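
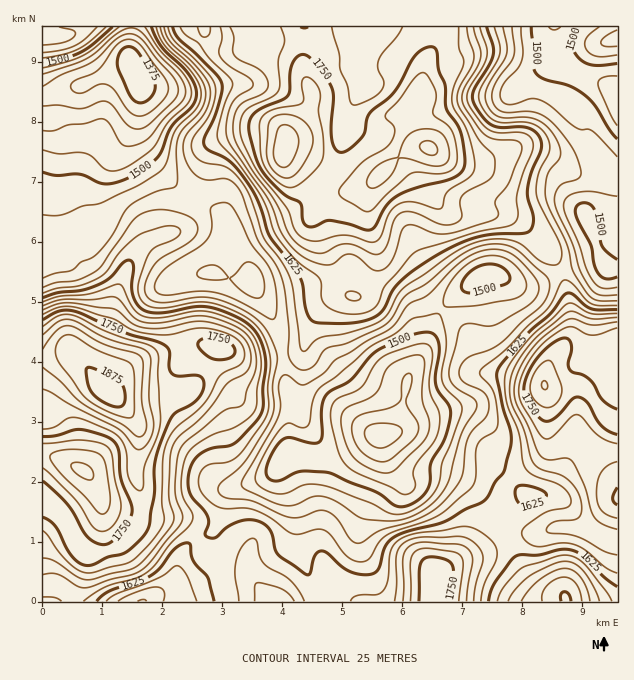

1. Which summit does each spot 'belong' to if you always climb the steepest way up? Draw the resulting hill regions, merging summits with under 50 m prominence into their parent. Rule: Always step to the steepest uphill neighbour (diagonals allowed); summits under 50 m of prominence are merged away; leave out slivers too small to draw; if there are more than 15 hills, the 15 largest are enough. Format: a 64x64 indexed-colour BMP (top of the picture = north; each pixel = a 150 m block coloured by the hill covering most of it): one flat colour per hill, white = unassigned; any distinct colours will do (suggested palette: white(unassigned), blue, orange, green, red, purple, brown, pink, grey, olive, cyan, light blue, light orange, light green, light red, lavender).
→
<image width="64" height="64" href="data:image/bmp;base64,Qk12CAAAAAAAAHYAAAAoAAAAQAAAAEAAAAABAAQAAAAAAAAIAAATCwAAEwsAABAAAAAAAAAA////ALR3HwAOf/8ALKAsACgn1gC9Z5QAS1aMAMJ34wB/f38AIr28AM++FwDox64AeLv/AIrfmACWmP8A1bDFABEREREREWZmZmZmZmZmZmVVVVVVVVVVVVVVVVVVREREEREREREREUZmZmZmZmZmVVVVVVVVVVVVVVVVVEREREQRERERERERFERmZmZmZmZVVVVVVVVVVVVVVVVERERERBEREREREREUREZmZmZmZVVVVVVVVVVVVVVVVUREREREERERERERERRERmZmZmZlVVVVVVVVVVVVVVVUREREREQREREREREREUREZmZmZmVVVVVVVVVVVVVVVURERERERBERERERERERFEZmZmZmVVVVVVVVVVVVVVVVREREREREERERERERERERRmZmZmZVVVVVVVVVVVVVVVREREREREQREREREREREREWZmZmZlVVVVVVVVVVVVVVVERERERERBERERERERERERFmZmZmVVVVVVVVVVVVVVVUREREREREEREREREREREREWZmZmZVVVVVVVVVVVVVVVVEREREREQRERERERERERERZmZmZlVVVVVVVVVVVVVVVVRERERERBEREREREREREREWZmZlVVVVVVVVVVVVVVVVVEREREREERERERERERERERERZmVVVVVVVVVVVVVVVVVEREREREQRERERERERERERERERZVVVVVVVVVVVVVVVVERERERERBEREREREREREREREREVVVVVVVVVVVVEREREREREREREEREREREREREREREREREzMzVVVVVVREREREREREREREQRERERERERERERERERETMzMzVVVVRERERERERERERERBERERERERERERERERERMzMzMzVVREREREREREREREREEREREREREREREREREREzMzMzMzREREREREREREREREQRERERERERERERERERETMzMzMzM0RERERERERERERERBERERERERERERERERERMzMzMzMzREREREREREREREREEREREREREREREREREREzMzMzMzNEREREREREREREREQREREREREREREREREREzMzMzMzM0RERERERERERERERBERERERERERERERERETMzMzMzMzNEREREREREREREREERERERERERERERERERMzMzMzMzM0REREREREREREREQREREREREREREREREREzMzMzMzMzNERERERERERERERBERERERERERERERERETMzMzMzMzM0REREREREREREREERERERERERERERERERMzMzMzMzMzJEREREREREREREQRERERERERERERERERMzMzMzMzMzMkRERERERERERERBEREREREREREREREREzMzMzMzMzMyREREREREREREREERERERERERERERERETMzMzMzMzMyIkREREREREREREQRERERERERERERERETMzMzMzMzMzIiRERERERERERERBERERERERERERERERMzMzMzMzMzIiIkREREREREREREERERERERERERERERMzMzMzMzMyIiIiIkREREREREREQRERERERERERERERIiIiIjMzMyIiIiIiJERDM0RERERBEREREREREREREiIiIiIiIjMiIiIiIiIiIjMzM0REREERERERERERERESIiIiIiIiIiIiIiIiIiIiIzMzMzRCIREREREREREREREiIiIiIiIiIiIiIiIiIiIiMzMzMzIhERERERERERERESIiIiIiIiIiIiIiIiIiIiIjMzMzMiERERERERERERERIiIiIiIiIiIiIiIiIiIiIiIzMzMiIREREREREREREREyIiIiIiIiIiIiIiIiIiIiIiMzMyIhEREREREREREREzMyIiIiIiIiIiIiIiIiIiIiIiMzIiEREREREREREREzMzMzIiIiIiIiIiIiIiIiIiIiIiIiIRERERERERERMzMzMzMzIiIiIiIiIiIiIiIiIiIiIiIhERERERERERMzMzMzMzMyIiIiIiIiIiIiIiIiIiIiIiERERERERERMzMzMzMzMzMiIiIiIiIiIiIiIiIiIiIiIRERERERERMzMzMzMzMzMzIiIiIiIiIiIiIiIiIiIiIhERERERERMzMzMzMzMzMzMyIiIiIiIiIiIiIiIiIiIiERERERERMzMzMzMzMzMzMzIiIiIiIiIiIiIiIiIiIiIRERERERMzMzMzMzMzMzMzMiIiIiIiIiIiIiIiIiIiIhEREREREzMzMzMzMzMzMzMyIiIiIiIiIiIiIiIiIiIiERERERETMzMzMzMzMzMzMzMiIiIiIiIiIiIiIiIiIiIRERERERMzMzMzMzMzMzMzMyIiIiIiIiIiIiIiIiIiIhEREREREzMzMzMzMzMzMzMzIiIiIiIiIiIiIiIiIiIiERERERETMzMzMzMzMzMzMzMyIiIiIiIiIiIiIiIiIiJxERERERMzMzMzMzMzMzMzMzIiIiIiIiIiIiIiIiIiInd3cREREzMzMzMzMzMzMzMzMyIiIiIiIiIiIiIiIiIod3d3cRETMzMzMzMzMzMzMzMyIiIiIiIiIiIiIiIiiIh3d3d3dzMzMzMzMzMzMzMzMzIiIiIiIiIiIiIiIoiIiHd3d3d3MzMzMzMzMzMzMzMzMiIiIiIiIiIiIiIoiIiId3d3d3czMzMzMzMzMzMzMzMyIiIiIiIiIiIiIiiIiIh3d3d3dzMzMzMzMzMzMzMzMzIiIiIiIiIiIiIiKIiIiHd3d3d3MzMzMzMzMzMzMzMzMyIiIiIiIiIiIiIoiIiI"/>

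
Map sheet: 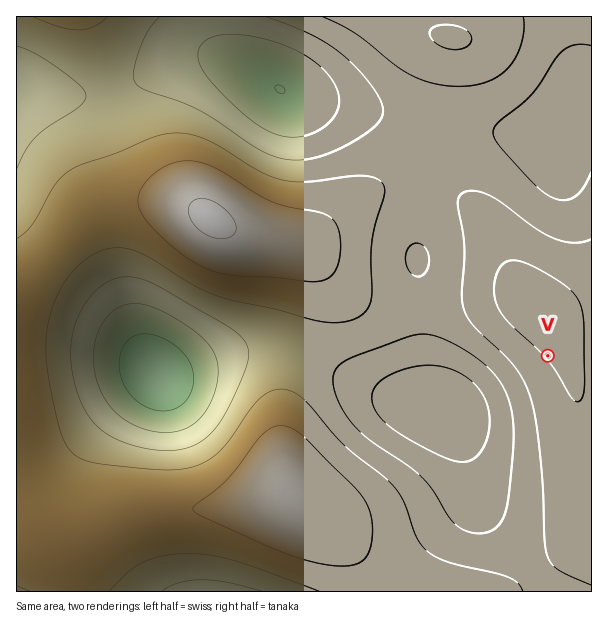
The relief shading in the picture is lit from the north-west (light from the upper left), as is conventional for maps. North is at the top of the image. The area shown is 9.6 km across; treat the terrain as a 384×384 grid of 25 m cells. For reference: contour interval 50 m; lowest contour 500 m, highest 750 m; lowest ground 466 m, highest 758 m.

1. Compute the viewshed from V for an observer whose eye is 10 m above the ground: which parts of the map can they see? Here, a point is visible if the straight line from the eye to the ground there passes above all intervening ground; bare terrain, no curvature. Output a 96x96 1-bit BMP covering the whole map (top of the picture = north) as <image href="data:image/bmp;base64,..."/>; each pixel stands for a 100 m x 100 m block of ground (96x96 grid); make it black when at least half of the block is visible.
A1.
<image width="96" height="96" href="data:image/bmp;base64,Qk2+BAAAAAAAAD4AAAAoAAAAYAAAAGAAAAABAAEAAAAAAIAEAAATCwAAEwsAAAIAAAAAAAAA////AAAAAAAAAAAAAAAAAf///wAAAAAAAAAAA////wAAAAAAAAAAB////wAAAAAAAAAAD////wAAAAAAAAAAH////4AAAAAAAAAAP////4AAAAAAAAAAf////4AAAAAAAAAA/////8AAAAAAAAAB//////AAAAAAAAAH//////8AAAAAAAAP//////8AAAAAAAAf//////8AAAAAAAA///////8AAAAAAAB///////8AAAAAAAD///////8AAAAAAAH///////8AAAAAAAP///////+AAAAAAAf////////gAAAAAAf////////wAAAAAAf////////4AAAAAA/////////+AAAAAA////////7/AAAAAA////////7/gAAAAB////////z/gAAAAB////////z/wAAAAB////////z/wAAAAB////////z/4AAAAB/////gP/z/4AAAAB////+AH/z/4AAAAB////8AD/z/4AAAAB////4AD/z/8AAAAB////wAB/z/8AAAAB////wAA/z/8AAAAB////wAA/z/8AAAAB////wAA/z/8AAAAB////wAA/z/8AAAAB////4AA/z/8AAAAB////4AB/j/8AAAAB////8AB/j/+AAAAB////+AD/j/+AAAAB/////AP/D/+AAAAB/////w//D/+AAAAB///////+D/+AAAAB/////5/+D/+AAAAD/////A/8D/+AAAAP////8Af4D//AAAA/////wAPgD//AAAD/////gAAAD//AAAH////+AAAAD//AAAH////8AAAAD//AAAP////4AAAAD/+AAAP////wAAAAD/+AAAP////wAAAAD/+AAAf////gAAAAD/8AAAf////AAAAAAf4AAAf////AAAAAAHwAAAf////AAAAAADgAAAf///+AAAAAAAAAAAf///+AAAAAAAAAAAf///+AAAAAAAAAAAf/B/8AAAAAAAAAAAf+A/8AAAAAAAAAAAf4Af8AAAAAAAAAAAfwAH8AAAAAAAAAAAfgAD4AAAAAAAAAAAfAAB4AAAAAAAAAAAeAAAwAAAAAAAAAAAYAAAAAAAAAAAAAAAAAAAAAAAAAAAAAAAAAAAAAAAAAAAAAAAAAAAAAAAAAAAAAAAAAAAAAAAAAAAAAAAAAAAAAAAAAAAAAAAAAAAAAAAAAAAAAAAAAAAAAAAAAAAAAAAAAAAAAAAAAAAAAAAAAAAAAAAAAAAAAAAAAAAAAAAAAAAAAAAAAAAAAAAAAAAAAAAAAAAAAAAAAAAAAAAAAAAAAAAAAAAAAAAAAAAAAAAAAAAAAAAAAAAAAAAAAAAAAAAAAAAAAAAAAAAAAAAAAAAAAAAAAAAAAAAAAAAAAAAAAAAAAAAAAAAAAAAAAAAAAAAAAAAAAAAAAAAAAAAAAAAAAAAAAAAAAAAAAAAAAAAAAAAAAAAAAAAAAAAAAAAAAAAAAAAAAAAAAAAAAAAAAAAAAAAAAAAAAAAAAAAAAAAAAAAHwAAAAAAAAAAAAAB/+AAAAAAAAAAAAA="/>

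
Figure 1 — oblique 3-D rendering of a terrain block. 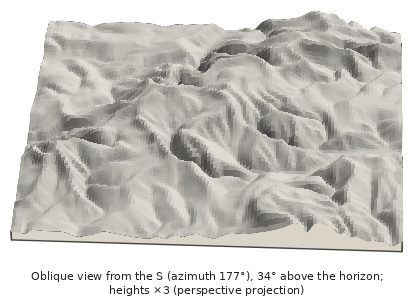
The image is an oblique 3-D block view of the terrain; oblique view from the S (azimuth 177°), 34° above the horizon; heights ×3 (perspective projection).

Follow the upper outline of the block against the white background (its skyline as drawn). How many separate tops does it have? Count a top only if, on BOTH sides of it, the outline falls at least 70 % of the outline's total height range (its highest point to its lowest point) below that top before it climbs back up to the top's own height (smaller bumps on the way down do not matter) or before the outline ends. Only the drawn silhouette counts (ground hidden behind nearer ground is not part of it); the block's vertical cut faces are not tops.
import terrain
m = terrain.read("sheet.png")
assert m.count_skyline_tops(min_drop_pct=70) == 0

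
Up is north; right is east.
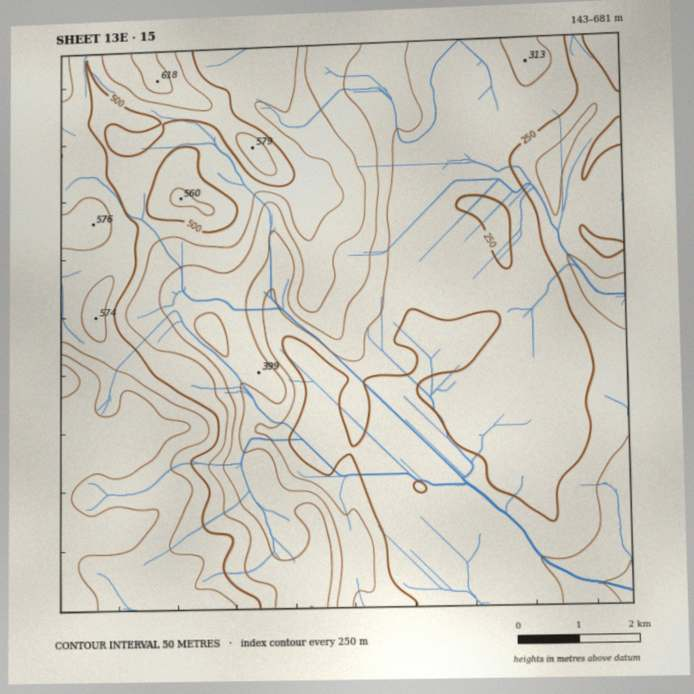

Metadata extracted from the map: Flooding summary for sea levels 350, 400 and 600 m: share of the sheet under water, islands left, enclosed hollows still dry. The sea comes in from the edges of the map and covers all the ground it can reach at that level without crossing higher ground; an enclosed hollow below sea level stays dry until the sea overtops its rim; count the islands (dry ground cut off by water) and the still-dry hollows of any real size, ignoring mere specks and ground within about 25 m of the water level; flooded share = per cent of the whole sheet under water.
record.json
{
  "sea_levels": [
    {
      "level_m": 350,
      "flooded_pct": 53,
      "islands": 0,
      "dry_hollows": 0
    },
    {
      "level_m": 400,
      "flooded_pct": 61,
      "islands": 0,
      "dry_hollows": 0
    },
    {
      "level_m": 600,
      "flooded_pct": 95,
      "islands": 0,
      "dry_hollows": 0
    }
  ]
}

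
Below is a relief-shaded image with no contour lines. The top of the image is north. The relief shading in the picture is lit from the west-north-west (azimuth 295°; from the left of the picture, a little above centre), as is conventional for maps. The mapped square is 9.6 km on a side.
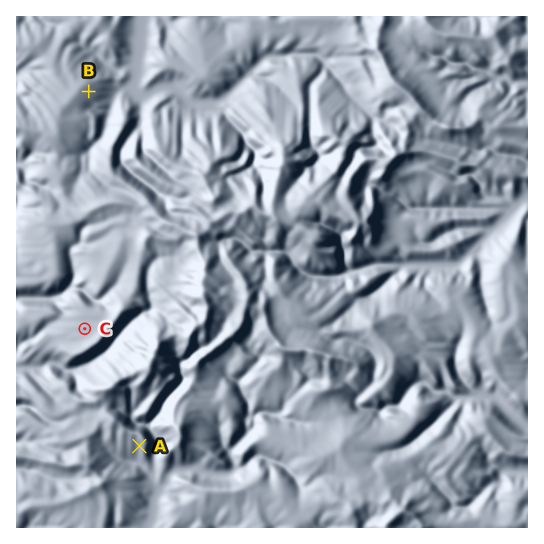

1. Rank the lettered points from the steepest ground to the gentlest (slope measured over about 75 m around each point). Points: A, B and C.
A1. A B C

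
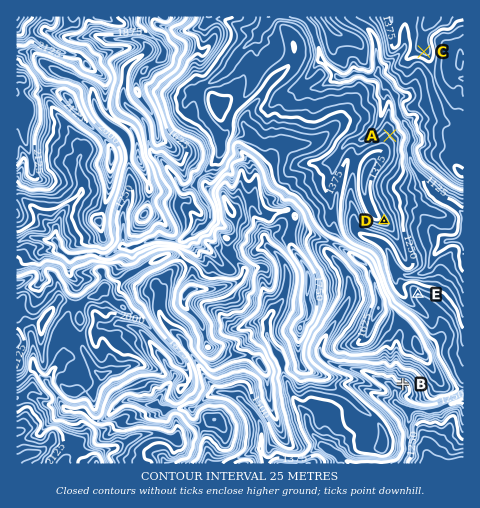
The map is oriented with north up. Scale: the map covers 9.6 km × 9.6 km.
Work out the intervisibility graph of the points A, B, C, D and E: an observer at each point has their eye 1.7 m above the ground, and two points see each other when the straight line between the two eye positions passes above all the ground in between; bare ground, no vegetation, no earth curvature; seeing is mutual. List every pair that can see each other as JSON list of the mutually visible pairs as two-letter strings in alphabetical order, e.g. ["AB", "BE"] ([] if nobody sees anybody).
["AC", "CD", "CE", "DE"]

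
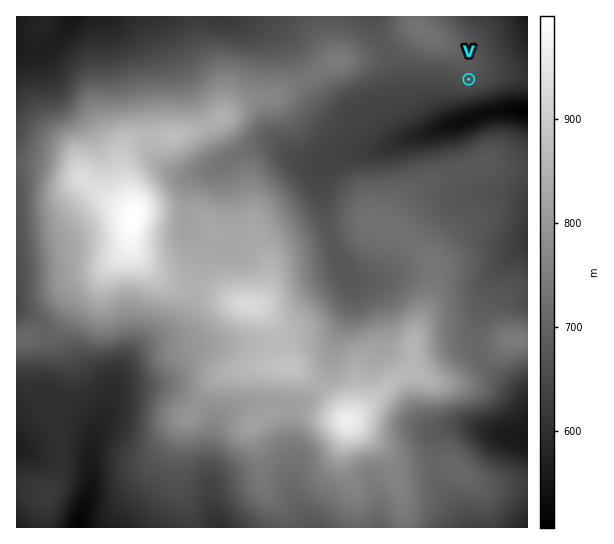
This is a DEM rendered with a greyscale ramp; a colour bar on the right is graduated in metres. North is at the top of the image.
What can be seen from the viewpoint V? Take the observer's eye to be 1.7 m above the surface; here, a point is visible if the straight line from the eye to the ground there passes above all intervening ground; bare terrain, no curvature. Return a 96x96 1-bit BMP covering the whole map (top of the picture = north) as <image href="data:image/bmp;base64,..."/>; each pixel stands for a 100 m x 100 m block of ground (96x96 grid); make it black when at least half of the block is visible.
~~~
<image width="96" height="96" href="data:image/bmp;base64,Qk2+BAAAAAAAAD4AAAAoAAAAYAAAAGAAAAABAAEAAAAAAIAEAAATCwAAEwsAAAIAAAAAAAAA////AAAAAAAAAAAAAAAAAAAAAAAAAAAAAAAAAAAAAAAAAAAAAAAAAAAAAAAAAAAAAAAAAAAAAAAAAAAAAAAAAAAAAAAAAAAAAAAAAAAAAAAAAAAAAAAAAAAAAAAAAAAAAAAAAAAAAAAAAAAAAAAAAAAAAAAAAAAAAAAAAAAAAAAAAAAAAAAAAAAAAAAAAAAAAAAAAAAAAAAAAAAAAAAAAAAAAAAAAAAAAAAAAAAAAAAAAAAAAAAAAAAAAAAAAAAAAAAAAAAAAAAAAAAAAAAAAAAAAAAAAAAAAAAAAAAAAAAAAAAAAAAAAAAAAAAAAAAAAAAAAAAAAAAAAAAAAAAAA8AAAAAAAAAAAAAAH+AAAAAAAAAAAAAAP+AAAAAAAAAAAAAAP/AAAAAAAAAAAAAAP/AAAAAAAAAAAAAAP/gAAAAAAAAAAAAAf/gAAAAAAAAAAAAA//wB/gAAAAAAAAAB8/4H/gAAAAAAAAAH8f4P/gAAAAAAAAAf8/4f/gAAAAAAAAA///wP/AAAAAAAAAA///wPwAAAAAAAAAAf//wPgAAAAAAAAAAf//wfAAAAAAAAAAAP////B/8AAAAAAAAP////B/8AAAAAAAAf8P//AP8AAAAAAAA/4D//AD4AAAAAAAB/4A//gAAAAAAAAAD/wAH/gAAAAAAAAAP/wAB/gAAAAAAAAB//gAA/gAAAAAAAAH//AAAfgAAAAAAAAP//AAAPAAAAAAAAAP/+AAADAAAAAAAAAAf+AAAAAAAAAAAAAAH+AAAAAAAAAABgAAH+AAAAAAAAAADwAAH+AAAA8AAAAAHwAAH+AAAD/AAAAAHwAAH/AAAH+AAAAAPwAAH/AAAP+AAAAAPwAAH/AAAf8AAAAAPwAAP/AAA/8AAAAAP4AAP/AAB/4AAAAAP4AAP/AAD/4AAAAAP8BAf/AAP/wAAAAAH8Dgf/AD//AAAAAAH+Hg//AH/+AAAAAAH+Pg//AH/8AAAAAAP//h//AP/8AAAAAAP//B//gP/4AAAAAAP/+B//gf/4AAAAAAf/8B//w//8AAAAAAf/8B//5//+AAAAAAf/8B//////wAAAAA//+B//////+AAAAA///D///////wcAAA4H/z////////8AAAAD//////////8AAAAD///H//////8AAAAD//8H//////8AAAAB//4P//////8AAAAAA/wP///4B/8AAAAAAfwf///4AH4AAAAAAfw////8AAAAAAAAAfh////8AAAAAAAAAfh////+AAAAAAAAAfB/////AAAAAAAAAfB/////AAAAAAAAAcB/////gAAAAAAAAcB/////gAAAAAAAAYA/////DAAAAAAAAAAAf///HAAAAAAAAAAAH///mAAAAAAAAAAAB///+AAAAAAAAAAAB//f8AAAAAAAAAAAB/4P8AAAAAAAAAAAA/AH4AAAAAAAAAAAA8ADwAAAAAAAAAAAA4AAAAAAAAAAAAAAAAAAAAAAAAAAAAAAAAAAAAAAAAAAAAAAAAAAAAAAAAAAAAAAAAAAAAA="/>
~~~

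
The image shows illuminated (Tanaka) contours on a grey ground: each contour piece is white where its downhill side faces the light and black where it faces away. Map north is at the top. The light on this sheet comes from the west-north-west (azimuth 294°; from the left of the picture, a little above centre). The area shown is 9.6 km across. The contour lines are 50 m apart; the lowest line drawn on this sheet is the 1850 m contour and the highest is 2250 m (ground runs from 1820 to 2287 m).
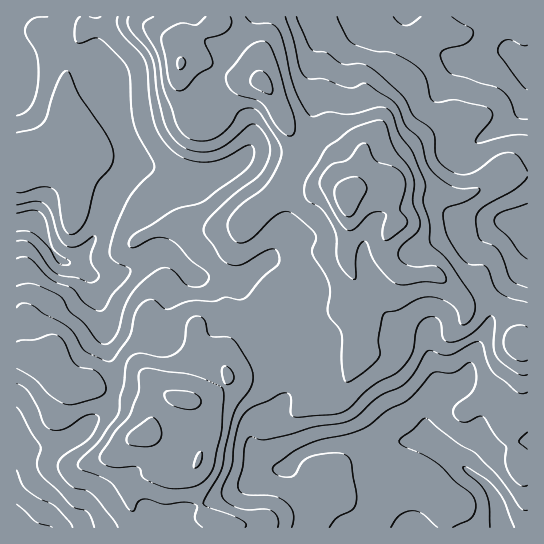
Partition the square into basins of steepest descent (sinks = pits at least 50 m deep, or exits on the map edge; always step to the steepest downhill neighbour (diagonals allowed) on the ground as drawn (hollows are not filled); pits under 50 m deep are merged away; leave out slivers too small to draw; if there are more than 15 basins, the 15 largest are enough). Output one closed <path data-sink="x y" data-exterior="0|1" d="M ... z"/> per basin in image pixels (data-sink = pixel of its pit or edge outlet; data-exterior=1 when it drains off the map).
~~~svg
<path data-sink="31 221" data-exterior="0" d="M185 16l-100 0 0 9-16 40-6 26 1 23 16 40-9 9-55-1 0 192 33 7 21 23 20 1 47 15 14 10 2 10 4-10 13-11 25 2 14-4 8-5 11-13-3-9 0-8 3-5 13-12 22-6 9-10 7-16 50-1 32-9-2-16-12-26 0-18 2-9 0-23-2-16-8-7-8-4-22-1-20-9 7-16-1-16-27-53-7-8-20 3-14 10-11 21-6 8-7 2-11-2-12-36 1-28-4-10 0-7 8-17z"/><path data-sink="502 527" data-exterior="1" d="M387 187l-26 1-11 4-3 5 2 14-2 50 12 26 2 12-2 6-30 7-50 1-7 16-9 10-22 6-13 12-3 5 3 17-11 13-8 5-14 4-25-2-13 11-4 7-4 18 24 1 12 5 15 12-1 8-8 13 10 35 9 10 16 5 1 4 301-1 0-181-8-1-9-30-13-12-7-3-25 3-25-26-6-2-34 0-13-12-4-9 0-11 3-8 9-12 0-5z"/><path data-sink="527 67" data-exterior="1" d="M527 16l-260 0 0 18-7 21-1 18 2 9 12 15 22 45 1 16-7 16 20 9 22 1 14 8 2 4 3-4 11-4 25 0 5-3 31 3 39 8 21-8 19-13 26 0z"/><path data-sink="17 527" data-exterior="1" d="M18 355l-2 0 1 173 210-1-1-3-16-5-9-10-10-35 8-13 1-8-15-12-12-5-24-1 3-22-6-8-16-8-40-12-20-1-21-23z"/><path data-sink="527 226" data-exterior="1" d="M527 175l-26 0-19 13-21 8-39-8-31-3-3 2 0 7 8 29-9 12-3 8 1 15 13 15 9 3 28-1 6 2 25 26 25-3 11 5 13 18 2 16 4 6 7 0z"/><path data-sink="17 81" data-exterior="1" d="M83 16l-67 1 1 144 54 2 9-9-16-40-1-23 6-26 16-40z"/>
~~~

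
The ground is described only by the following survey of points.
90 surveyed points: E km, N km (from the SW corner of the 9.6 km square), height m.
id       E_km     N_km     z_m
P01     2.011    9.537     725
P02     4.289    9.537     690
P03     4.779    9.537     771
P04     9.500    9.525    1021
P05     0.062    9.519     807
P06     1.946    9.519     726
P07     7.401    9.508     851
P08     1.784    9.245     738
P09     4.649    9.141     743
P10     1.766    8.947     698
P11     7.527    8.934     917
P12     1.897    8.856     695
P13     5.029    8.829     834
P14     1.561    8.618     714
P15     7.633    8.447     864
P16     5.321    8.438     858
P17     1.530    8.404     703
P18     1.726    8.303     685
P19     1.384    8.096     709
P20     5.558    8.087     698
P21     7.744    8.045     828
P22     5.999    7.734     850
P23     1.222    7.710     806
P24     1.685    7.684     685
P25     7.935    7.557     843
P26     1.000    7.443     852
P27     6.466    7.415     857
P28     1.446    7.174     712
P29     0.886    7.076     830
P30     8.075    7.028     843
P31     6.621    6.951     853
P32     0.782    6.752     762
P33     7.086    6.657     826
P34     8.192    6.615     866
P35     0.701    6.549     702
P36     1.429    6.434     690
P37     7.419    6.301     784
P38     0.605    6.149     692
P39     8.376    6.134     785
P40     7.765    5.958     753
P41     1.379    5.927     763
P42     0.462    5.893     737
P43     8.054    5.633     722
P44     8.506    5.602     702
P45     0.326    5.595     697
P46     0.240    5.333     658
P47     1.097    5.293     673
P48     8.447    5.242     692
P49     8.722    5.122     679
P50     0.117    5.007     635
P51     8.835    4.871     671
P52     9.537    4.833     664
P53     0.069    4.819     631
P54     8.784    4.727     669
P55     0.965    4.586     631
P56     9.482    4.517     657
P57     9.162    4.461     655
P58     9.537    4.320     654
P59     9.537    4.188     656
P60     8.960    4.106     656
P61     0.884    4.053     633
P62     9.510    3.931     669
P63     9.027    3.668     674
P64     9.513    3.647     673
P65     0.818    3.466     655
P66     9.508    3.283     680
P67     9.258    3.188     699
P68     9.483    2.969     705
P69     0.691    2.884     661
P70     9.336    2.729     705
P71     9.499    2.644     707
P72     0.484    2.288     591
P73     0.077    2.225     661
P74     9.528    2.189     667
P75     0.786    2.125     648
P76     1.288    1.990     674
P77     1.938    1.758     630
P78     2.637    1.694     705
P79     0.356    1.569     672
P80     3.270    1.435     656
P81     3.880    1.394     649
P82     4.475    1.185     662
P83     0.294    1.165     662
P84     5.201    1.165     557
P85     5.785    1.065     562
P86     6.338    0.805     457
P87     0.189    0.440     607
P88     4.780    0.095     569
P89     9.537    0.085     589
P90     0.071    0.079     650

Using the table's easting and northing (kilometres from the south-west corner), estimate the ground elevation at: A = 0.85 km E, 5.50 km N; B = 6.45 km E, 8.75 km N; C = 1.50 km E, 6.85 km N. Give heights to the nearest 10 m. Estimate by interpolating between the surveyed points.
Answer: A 700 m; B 810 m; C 680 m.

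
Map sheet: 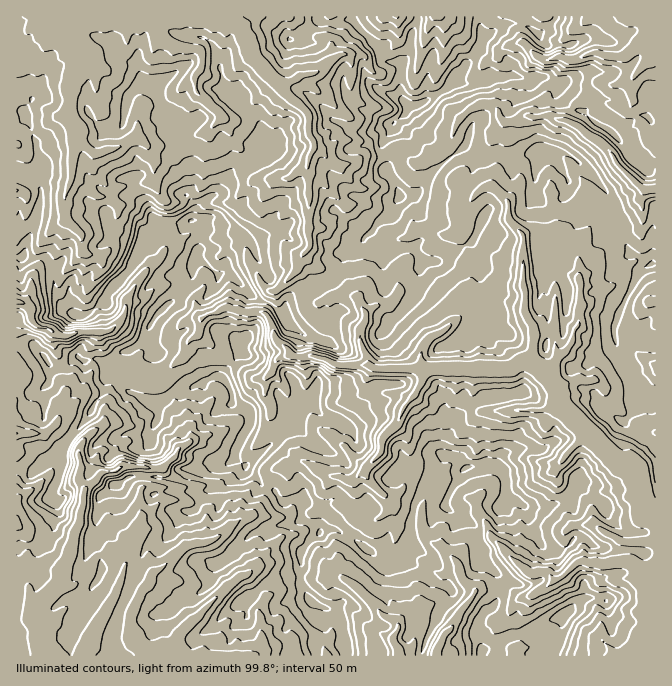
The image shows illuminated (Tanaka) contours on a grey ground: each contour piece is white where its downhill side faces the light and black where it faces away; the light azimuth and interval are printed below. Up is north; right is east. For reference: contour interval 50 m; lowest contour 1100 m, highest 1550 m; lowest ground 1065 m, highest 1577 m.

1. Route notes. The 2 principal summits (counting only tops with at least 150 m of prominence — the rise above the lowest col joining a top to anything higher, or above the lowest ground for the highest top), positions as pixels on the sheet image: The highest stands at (195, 257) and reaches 1577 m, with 512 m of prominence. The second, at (407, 105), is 1537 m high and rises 209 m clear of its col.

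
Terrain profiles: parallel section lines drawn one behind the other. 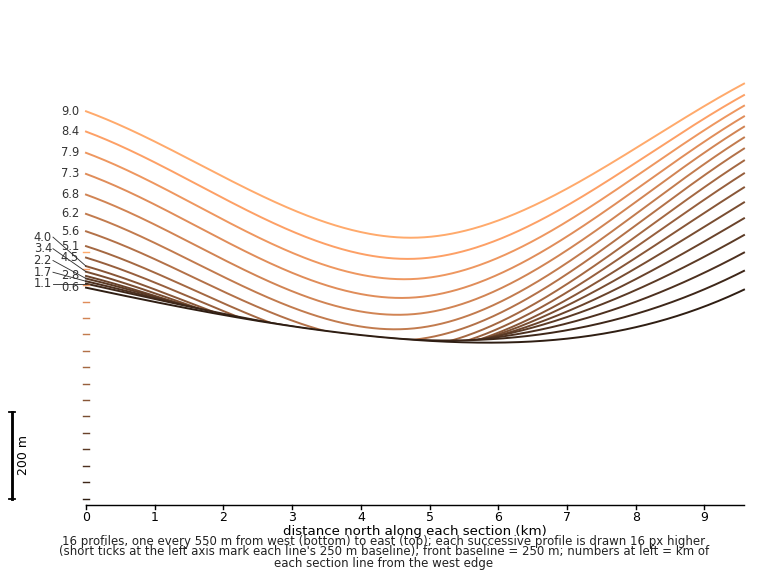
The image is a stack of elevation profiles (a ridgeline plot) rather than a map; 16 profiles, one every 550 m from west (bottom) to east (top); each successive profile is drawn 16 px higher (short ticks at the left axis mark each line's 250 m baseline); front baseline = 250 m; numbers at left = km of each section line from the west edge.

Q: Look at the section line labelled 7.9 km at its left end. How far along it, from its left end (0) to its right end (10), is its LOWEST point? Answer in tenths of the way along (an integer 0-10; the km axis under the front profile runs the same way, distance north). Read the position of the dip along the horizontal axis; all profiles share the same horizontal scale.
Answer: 5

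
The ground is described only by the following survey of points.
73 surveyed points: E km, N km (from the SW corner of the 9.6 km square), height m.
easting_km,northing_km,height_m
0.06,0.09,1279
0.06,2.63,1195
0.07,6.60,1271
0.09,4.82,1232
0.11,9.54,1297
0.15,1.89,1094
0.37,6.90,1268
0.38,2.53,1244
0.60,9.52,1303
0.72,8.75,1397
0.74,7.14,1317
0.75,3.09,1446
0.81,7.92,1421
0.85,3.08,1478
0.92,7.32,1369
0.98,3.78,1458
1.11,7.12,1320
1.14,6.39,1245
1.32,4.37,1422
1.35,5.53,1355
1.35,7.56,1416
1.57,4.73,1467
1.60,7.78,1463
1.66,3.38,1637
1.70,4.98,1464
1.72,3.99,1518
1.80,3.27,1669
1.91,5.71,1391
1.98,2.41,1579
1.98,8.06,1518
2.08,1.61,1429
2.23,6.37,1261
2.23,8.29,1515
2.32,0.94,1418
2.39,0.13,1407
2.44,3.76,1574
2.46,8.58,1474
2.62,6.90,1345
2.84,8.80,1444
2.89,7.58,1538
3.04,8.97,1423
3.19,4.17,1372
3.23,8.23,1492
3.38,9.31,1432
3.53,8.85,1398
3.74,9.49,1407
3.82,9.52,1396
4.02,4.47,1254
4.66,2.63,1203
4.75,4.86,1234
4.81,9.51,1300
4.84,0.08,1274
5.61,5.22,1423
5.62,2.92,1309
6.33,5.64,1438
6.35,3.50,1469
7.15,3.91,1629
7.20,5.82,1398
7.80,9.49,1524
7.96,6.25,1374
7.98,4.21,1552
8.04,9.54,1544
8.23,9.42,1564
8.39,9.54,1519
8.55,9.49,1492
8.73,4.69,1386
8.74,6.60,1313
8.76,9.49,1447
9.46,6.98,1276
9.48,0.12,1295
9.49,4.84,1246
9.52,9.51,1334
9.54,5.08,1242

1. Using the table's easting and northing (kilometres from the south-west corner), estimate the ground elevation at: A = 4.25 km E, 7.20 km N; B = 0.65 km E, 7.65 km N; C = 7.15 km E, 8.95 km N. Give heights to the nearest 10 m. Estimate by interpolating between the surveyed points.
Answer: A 1430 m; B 1390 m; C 1510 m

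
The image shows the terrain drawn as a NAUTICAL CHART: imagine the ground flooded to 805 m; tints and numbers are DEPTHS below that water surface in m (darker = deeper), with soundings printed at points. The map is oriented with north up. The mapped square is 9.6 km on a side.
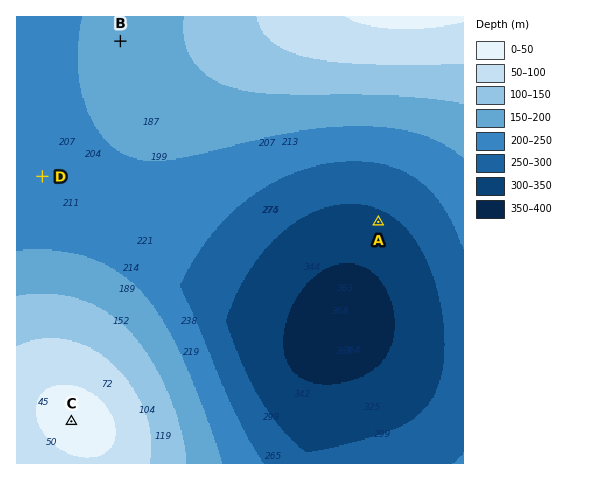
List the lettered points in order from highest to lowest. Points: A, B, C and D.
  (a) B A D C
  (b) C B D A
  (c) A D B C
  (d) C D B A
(b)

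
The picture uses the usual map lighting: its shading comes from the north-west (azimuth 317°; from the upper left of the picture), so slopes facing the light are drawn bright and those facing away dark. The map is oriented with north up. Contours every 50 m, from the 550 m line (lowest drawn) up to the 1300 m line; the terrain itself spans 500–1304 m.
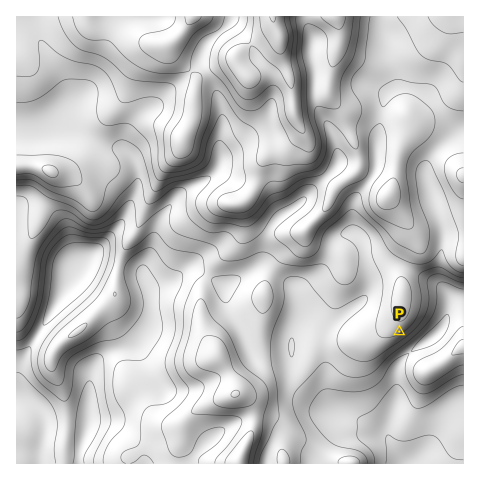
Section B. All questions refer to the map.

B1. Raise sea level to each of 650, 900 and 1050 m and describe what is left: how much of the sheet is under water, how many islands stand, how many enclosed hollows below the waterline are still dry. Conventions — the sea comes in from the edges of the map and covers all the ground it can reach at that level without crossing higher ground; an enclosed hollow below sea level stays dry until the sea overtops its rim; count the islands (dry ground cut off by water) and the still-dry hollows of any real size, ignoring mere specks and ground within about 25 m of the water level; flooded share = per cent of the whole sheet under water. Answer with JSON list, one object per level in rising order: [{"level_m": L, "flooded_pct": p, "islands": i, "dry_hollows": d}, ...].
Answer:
[{"level_m": 650, "flooded_pct": 14, "islands": 0, "dry_hollows": 0}, {"level_m": 900, "flooded_pct": 58, "islands": 0, "dry_hollows": 0}, {"level_m": 1050, "flooded_pct": 86, "islands": 0, "dry_hollows": 0}]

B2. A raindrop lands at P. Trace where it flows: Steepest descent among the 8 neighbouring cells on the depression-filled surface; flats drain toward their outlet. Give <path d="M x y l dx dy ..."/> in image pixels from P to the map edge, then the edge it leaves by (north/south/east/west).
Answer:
<path d="M399 332l14 14 1 0 0 2-15 15-2 6 0 34-8 24 0 12 13 14 3 5 2 5"/>
exit: south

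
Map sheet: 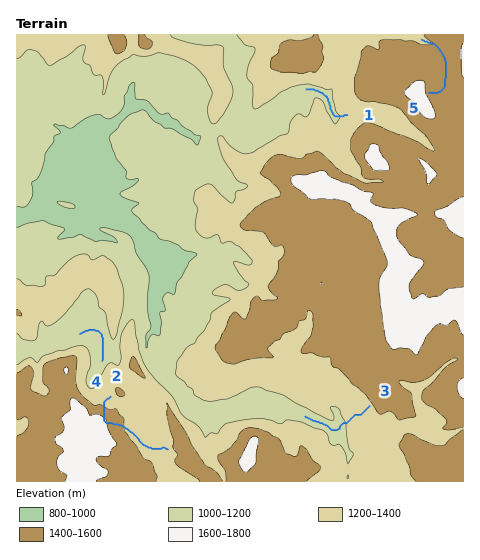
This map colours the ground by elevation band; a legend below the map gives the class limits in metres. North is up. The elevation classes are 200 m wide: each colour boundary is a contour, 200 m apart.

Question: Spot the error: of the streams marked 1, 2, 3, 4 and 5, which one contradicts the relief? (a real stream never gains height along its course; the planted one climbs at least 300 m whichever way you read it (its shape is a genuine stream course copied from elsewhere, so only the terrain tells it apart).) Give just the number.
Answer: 4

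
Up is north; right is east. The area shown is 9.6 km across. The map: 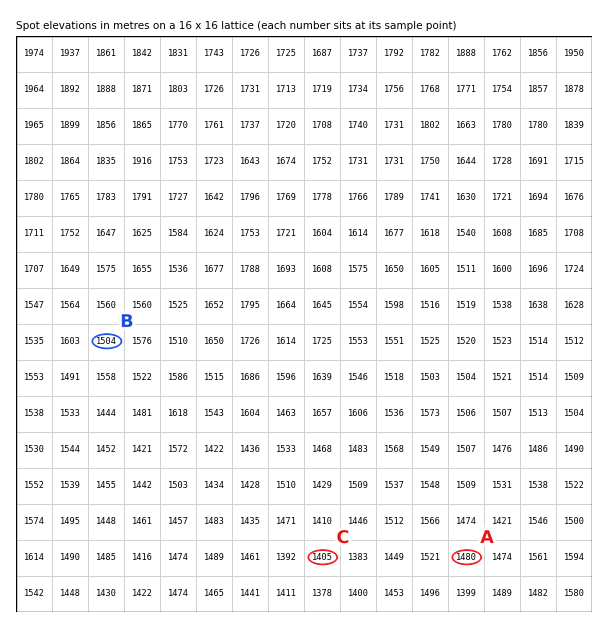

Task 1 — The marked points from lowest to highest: C A B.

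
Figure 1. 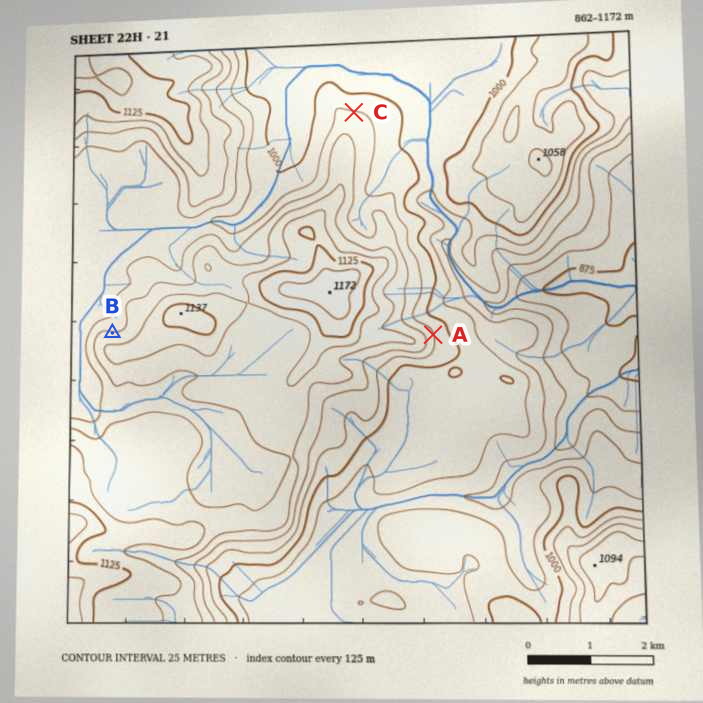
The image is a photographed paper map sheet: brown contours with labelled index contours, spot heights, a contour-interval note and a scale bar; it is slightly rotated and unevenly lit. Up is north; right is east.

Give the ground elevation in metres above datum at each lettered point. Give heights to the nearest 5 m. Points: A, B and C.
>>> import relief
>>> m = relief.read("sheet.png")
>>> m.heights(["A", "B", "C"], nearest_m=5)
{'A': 1025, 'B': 1080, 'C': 1025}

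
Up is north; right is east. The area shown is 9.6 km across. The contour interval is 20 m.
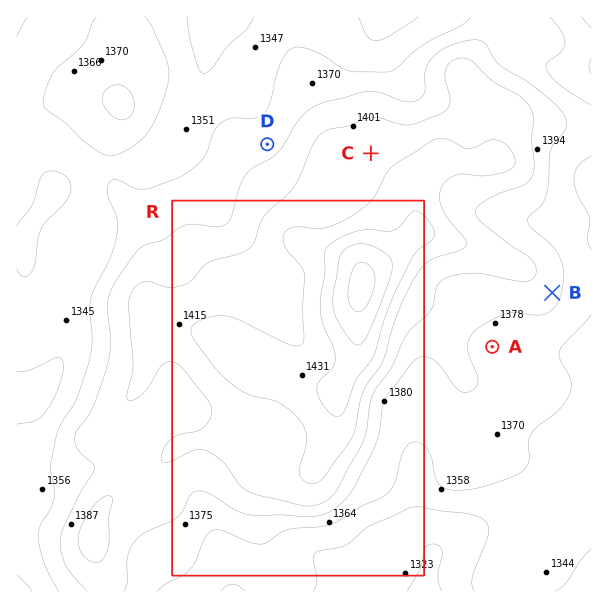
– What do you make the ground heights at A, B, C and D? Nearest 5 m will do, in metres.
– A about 1370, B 1385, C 1410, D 1375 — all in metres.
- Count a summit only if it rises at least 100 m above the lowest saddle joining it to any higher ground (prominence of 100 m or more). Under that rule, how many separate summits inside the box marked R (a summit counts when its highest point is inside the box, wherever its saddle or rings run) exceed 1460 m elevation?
1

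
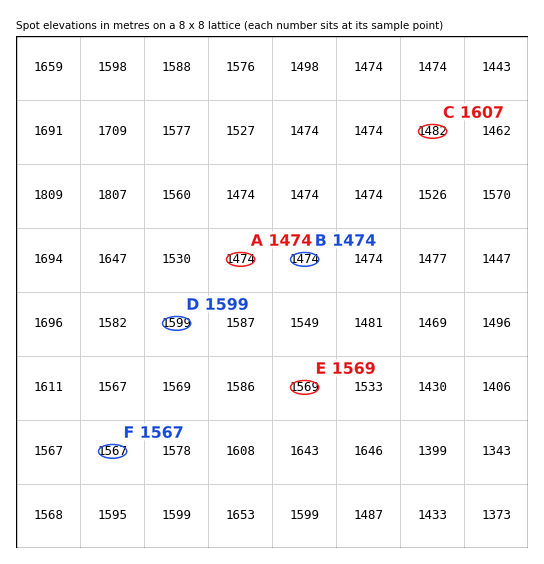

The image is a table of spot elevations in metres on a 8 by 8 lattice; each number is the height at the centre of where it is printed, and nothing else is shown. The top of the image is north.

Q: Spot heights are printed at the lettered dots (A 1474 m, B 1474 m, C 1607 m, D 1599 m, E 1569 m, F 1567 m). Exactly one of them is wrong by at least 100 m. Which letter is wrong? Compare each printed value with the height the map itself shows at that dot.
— C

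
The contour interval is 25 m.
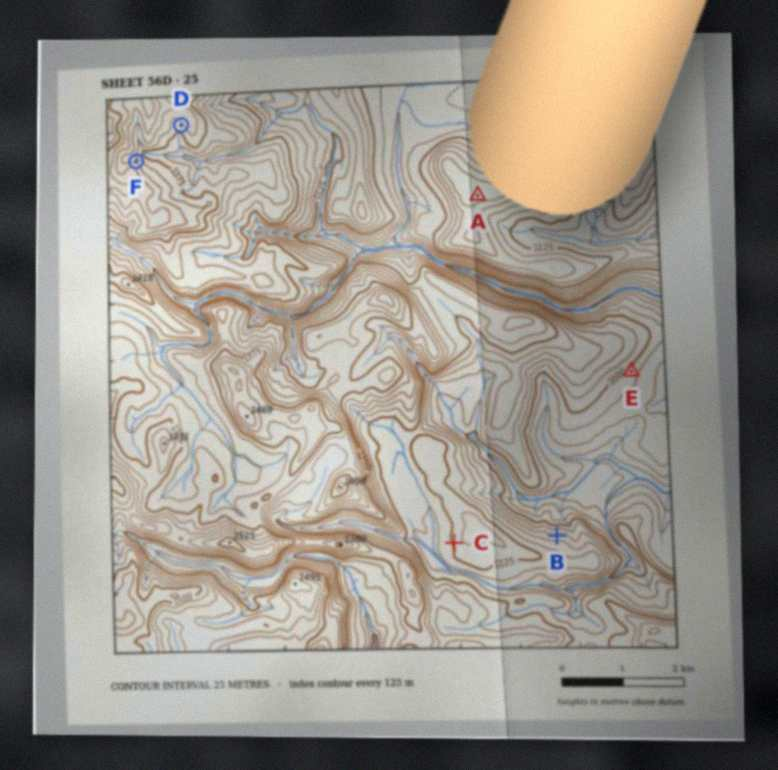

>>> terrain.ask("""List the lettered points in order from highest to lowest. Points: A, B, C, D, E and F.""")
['F', 'D', 'A', 'C', 'B', 'E']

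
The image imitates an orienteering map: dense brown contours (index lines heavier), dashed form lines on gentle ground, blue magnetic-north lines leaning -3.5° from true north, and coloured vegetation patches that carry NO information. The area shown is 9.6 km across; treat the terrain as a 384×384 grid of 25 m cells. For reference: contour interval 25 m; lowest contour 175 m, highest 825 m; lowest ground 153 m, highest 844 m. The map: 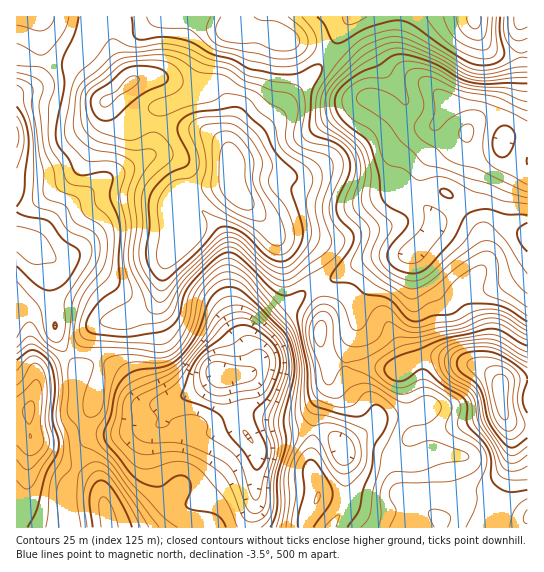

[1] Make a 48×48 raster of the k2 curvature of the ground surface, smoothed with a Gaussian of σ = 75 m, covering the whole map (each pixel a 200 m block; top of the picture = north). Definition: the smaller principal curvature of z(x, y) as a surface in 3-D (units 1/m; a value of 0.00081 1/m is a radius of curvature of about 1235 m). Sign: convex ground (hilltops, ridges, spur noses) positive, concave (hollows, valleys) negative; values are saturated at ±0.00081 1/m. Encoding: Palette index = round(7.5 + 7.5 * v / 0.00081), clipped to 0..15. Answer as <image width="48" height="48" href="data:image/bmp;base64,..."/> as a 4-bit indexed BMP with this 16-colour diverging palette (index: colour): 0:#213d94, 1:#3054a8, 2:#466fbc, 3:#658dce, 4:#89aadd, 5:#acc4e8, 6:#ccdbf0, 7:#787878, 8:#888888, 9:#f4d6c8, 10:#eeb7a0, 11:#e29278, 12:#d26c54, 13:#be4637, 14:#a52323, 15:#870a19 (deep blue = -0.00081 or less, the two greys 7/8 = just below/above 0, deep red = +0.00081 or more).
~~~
<image width="48" height="48" href="data:image/bmp;base64,Qk32BAAAAAAAAHYAAAAoAAAAMAAAADAAAAABAAQAAAAAAIAEAAATCwAAEwsAABAAAAAAAAAAlD0hAKhUMAC8b0YAzo1lAN2qiQDoxKwA8NvMAHh4eACIiIgAyNb0AKC37gB4kuIAVGzSADdGvgAjI6UAGQqHAId3MFeIh2Vmd4hiITeHYCZlZ3dlVXd3Ynh2EGiIhlRVZnhyAEeIgxRVZVZVVFd3ZGd1AHmYdDRWZnh0AFZolyRmiHdnd2ZmVWZlAXqYUjV4dnh0AHdnmCRWq5d3d3ZVVndkIVmYMlaKl4h0AImHhhRWeId3Z2RFZ3ZVMkeGI2eKmHd2AHqphAJGZURWZUI1dWd1MkZ1NGeJl2eGAEiqhAFHdURFVCAVdoq4MkREVWd3VFd0ABNnYgJXhndUMhAleJqoMlMjRURENGZQA0MzIAM0aJhlZTFniHZUElRDRVVWeIYxJIhTEEUyNohlZiKap4hjAliDRmZ4iYVEM3h1RXdjMzRVVSOqhpmFAGqUM0NFZ2VnMlZmaIdyIzMhAASIVHiHAGlzNDIiJEWHMUVXqodANVQhEQJ5ZGeYEFhkRmUyIzMzMTRYqnUyipUTeDJ7lWmnADZkVVQxARABISJGeGZEnKQEmnRrtozEAkRDNFeFEARVMAJFZ2ZVioUUm6h5hXiAA0MjRou6YQSHQANndUVlZ4ZFiqmoVDQgBGZndnmqgxNlECFalTRVVWVmeHZlVUQwB6mJl3Z4lTRCAUI6yDNWZTNUQzRohVZABqqIhmh5lTRBFYQYuUNXhzIyETeadGhRJXiIdGh3dDQxJ4QUh0RXmCNkMyNEMndTNoiHQ1dkRDQxV2MBRVZWiCN2ZkESNXZVNYh0I2dkRDMiZ2QQJHh2dzNmeHU0VnVmNHdTNol1VCIjZmdDMkeHZUNXiIh1Z2RmRFVEaaqHdiETd4hkZBE0MzRGiImXZ1RVVDVViqmYiDAEiap0eHQjIjREZ3iYZjRVVTNViYh4iFAEebuGWJlmVTM0VVZ3VTVVd1REZ3d4qUAUZ5qHZoh2ZmREVmZlRGZViHZEVmd4liFWVoiIdWd3Z3dUVXmGZ3dlV4dUZ4iHYQSIdoh2VDRmZnZEVFeGeFaHVHdVaJmHMViZhmZVVUM0VFVHdlZ2d1eHdTVVeImYNHqYZERXd2VERnVpmGeHZWd2eGMzV3eYRHmGQ0aah4hjR4Vpl2d3VGZVeIZCI1ZlNGiHZVeYd6pzN4ZWZVVlRVVmZ3ZlMjMzNXiZhlZ2abpzNndlQ0VEVkV5h2ZmZURVVniZh1RGe7hDNnd2RWZDZzaJh3iImFVmd3mYdlMiV4QkVnZVWJdDZkZ4d3h2iGVWiXmHZmZREzI2ZlQ0aahEVUZ2Zmh1VmVVeHdmZneGMzNnVWdTR4ZDRVeHVYynU0MyMzRndniYUzRVNYp0MQATZ0V3RZyXdlVDM0VphnmFQhIzRnhRAAACVxE0Q1hniHiGVohmdnhVVTI1ZmQAAjRCNFVVZCRoqYmXVoqEZ2ZXhmQ1ZjAAR6uWVndWh0JHmYmYdWl0Z2ZXdnZFUxAkaKu3RodWiHQzNWeHhkZUZlQ0VndmUyRmeImWNXZVd3ZTECVVVCIjQyETVnZmVFZ3iYhzBGZlZ3d2UyRDMyESMyJFZ3dnZVZ3d6ljA2dlV3d3h0RFVVRGZlZnZnh3dmZ3Z5l1AQ=="/>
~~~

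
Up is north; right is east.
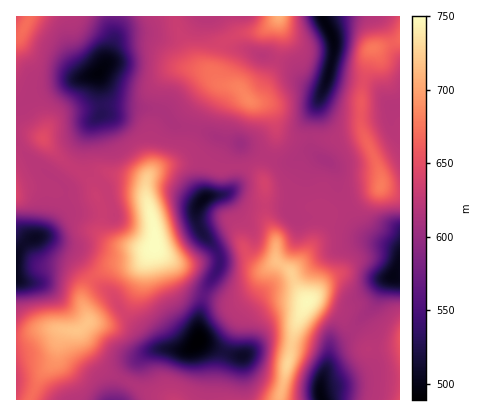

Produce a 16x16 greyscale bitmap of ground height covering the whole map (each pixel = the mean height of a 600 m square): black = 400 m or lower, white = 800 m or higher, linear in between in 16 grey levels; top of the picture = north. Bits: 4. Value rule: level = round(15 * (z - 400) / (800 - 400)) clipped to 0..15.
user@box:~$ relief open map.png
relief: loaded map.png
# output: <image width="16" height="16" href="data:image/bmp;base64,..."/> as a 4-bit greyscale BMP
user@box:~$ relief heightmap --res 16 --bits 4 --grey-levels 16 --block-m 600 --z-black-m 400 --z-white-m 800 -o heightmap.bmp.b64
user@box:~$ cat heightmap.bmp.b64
<image width="16" height="16" href="data:image/bmp;base64,Qk32AAAAAAAAAHYAAAAoAAAAEAAAABAAAAABAAQAAAAAAIAAAAATCwAAEwsAABAAAAAAAAAAAAAAABEREQAiIiIAMzMzAERERABVVVUAZmZmAHd3dwCIiIgAmZmZAKqqqgC7u7sAzMzMAN3d3QDu7u4A////AKmYiIiIqlWJq6l3ZVWbZomryoZUVoyXiZu7mHV4nLiIZ6qql3msyXZXmrzJabypdEaJvbdpqpiFZ4mtpXiYiIeIiayFWJiImoiJm5iIiIiamYiJmIiIiJmZdXiIiZh4mIhlaImqqFeYh1RYmqqYZpmYZFiZmZl1qqiGaJmZqmWJ"/>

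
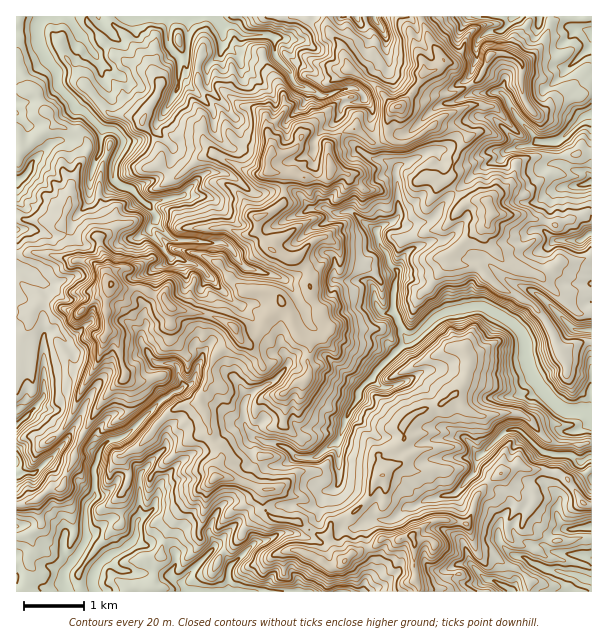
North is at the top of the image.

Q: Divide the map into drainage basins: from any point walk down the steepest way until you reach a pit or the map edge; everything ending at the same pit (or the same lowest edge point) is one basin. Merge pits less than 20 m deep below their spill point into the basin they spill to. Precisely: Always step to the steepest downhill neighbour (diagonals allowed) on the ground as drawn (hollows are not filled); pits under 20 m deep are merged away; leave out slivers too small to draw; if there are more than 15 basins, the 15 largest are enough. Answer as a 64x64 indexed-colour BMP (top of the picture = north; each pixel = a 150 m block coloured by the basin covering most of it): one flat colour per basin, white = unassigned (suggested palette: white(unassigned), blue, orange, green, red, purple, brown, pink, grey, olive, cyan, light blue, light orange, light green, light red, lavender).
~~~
<image width="64" height="64" href="data:image/bmp;base64,Qk12CAAAAAAAAHYAAAAoAAAAQAAAAEAAAAABAAQAAAAAAAAIAAATCwAAEwsAABAAAAAAAAAA////ALR3HwAOf/8ALKAsACgn1gC9Z5QAS1aMAMJ34wB/f38AIr28AM++FwDox64AeLv/AIrfmACWmP8A1bDFADMzMziIiIM2ZmZmZmZmZmZmYAAAAAAMzMzMzMzLu7u7MzMzOIiIiIZmZmZmZmZmZmZgAAAAAMzMzMzMzMu7u7szMzM4iIiIhmZmZmZmZmZmZmAAAAAAzMzMzMzMu7u7uzMzMzOIiIiIZmZmZmZmZmZmZgAAAADMzMzMzLu7u7u7MzMzMziIiIhmZmZmZmZmZmZlVQAAAMzMzMu7u7u7u7szMzMzOIiIiGZmZmZmZmZmZmVVVQAAzMzMy7u7u7u7uwAzMzMziIiIhmZmZmZmZmZhFVVVVVXMzMzLu7uwAAAAAAMzMzM4iIiGZmZmZmZmZhEVVVVVVVXMzLu7uwAAAAAAAzMzMzOIiIhmZmZmZhEREREVVVVVVVVVW7u7sAAAAAAzMzMzM4iIiIZmZmZmERERERFVVVVVVVVbu7uwAAAAmZMzMzMziIiIiGZmZmERERERERVVVVVVVVu7u7AAAACZmTMzMzOIiIiIhmZmYREREREREVVVVVVVVbu7AAAAAJmZkzMzM4iIiIiIZhERERERERERVVVVVVVVW7AAAAUAmZmZMzMziIiIiIgREREREREREREVVVVVVVVVUAAFVVWZmZkzMzOIiIiIiIEREREREREREVVVVVVVVVVVVVVVVZmZmZMzM4iIiIiIgRERERERERERFVVVVVVVVVVVVVVVmZmZkzMzM4iIiIgRERERERERERERFVVVVVVVVVVVERGqqqmTMzMzOIiIiBEREREREREREREVVVVVVVVVVREREaqqqZkzMzMziIiBERERERERERERERVVVVVVVVVVERERqqqqmZMzMzM4iIEREREREREREREREVVVVVVVVRERERGqqqqpkzMzMzOIgREREREREREREREREVVVEREREREREaqqqqmZMzMzMzMREREREREREREREREREVERERERERERqqqqqZmTMzMzMzERERERERERERERERERERERERERERGqqqqqmZkzMzMzMREREREREREREREREREREREREREREaqqqqqZmTMzMzMzERERERERERERERERERERERERERERqqqqqqmZMzMzMzMRERERERERERERERERERERERERERGqqqqqqZkzMzMzMxEREREREREREREREREREREREREREaqqqqqqkzMzMzMzMxEREREREREREREREREREREREQARqqqqqqqTMzMzMzMzMiEREiIRERERERERERERERERAACaqqqqqjMzMzMzMzMiIRESIiERERERERERERERERAAAJmqqqqqMzMzMzMzIiIiERIiEREREREREREREREREAAAmaqpmaozMzMzIiIiIiIhIiIREREREREREREREREAABGZmZmZmjMzMyIiIiIiIiIiIRERERERERERERERAAABEZmZmZmZMzMiIiIiIiIiIiIhEREREREREREREQAAABERmZmZmZkiIiIiIiIiIiIiIiEREREREREREREQAAABERGZmZmZmSIiIiIiIiIiIiIiIREREREREREREQAAAAEREZmZmZmSIiIiIiIiIiIiIiIRERERERERERAAAAAAABERmZAAIiIiIiIiIiIiIiIhERERERERERERAAAAAAAAAAAAAAAiIiIiIiIiIiIiIhEREREREREREREQAAAAAAAAAAAAACIiIiIiIiIiIiIhEREREREREREREREAAAAAAAAAAAACIiIiIiIiIiIiIiEREREREREREREREREAAAAAAAAP//IiIiIiIiIiIiIiIRERERERERERERERERAAAN3dAP///yIiIiIiIiIiIiIiIRERERERERERERERHd3d3d3d////IiIiIiIiIiIiIiIiEREREREREREREXHd3d3d3d3///8iIiIiIiIiIiIiIiIREREREREREREXd3fd3d3d3f///yIiIiIiIiIiIiIiIhEREREREREREXd3d33d3d3d////8iIiIiIiIiIiIiIiIiIhERERERERd3d3fd3d3d3////yIiIiIiIiIiJERCIiIiEREREREREXd3d33d3d3f////8iIiIiIiIiREREIiIiIRERERERERd3d3d3d33dL////yIiIiIiIiREREREQiIhERERERERF3d3d3d3d3cA////IiIiIiIiJEREREREIiIREid3ERERd3d3d3d3dwAA8iIiIiIiIiIkRERERERCIiIiJ3d3ERd3d3d3d3d3AAAiIiIiIiIiIiREREREREIiIiInd3d3d3d3d3d3d3cAAiIiIiIiIiIiREREREREREIiIiJ3d3d3d3d3cAd3dwACIiIiIiIiIiJERERERERERCIiIAd3d3d3d3dwAHd3ACIiIiIiIiIiJEREREREREREQiIgAHd+53d3dwAAAAAiIiIiIiIiIiJEREREREREREQiIgAAB+7u53d3AAAAACIiIiIiIiIkRERERERERERERCIAAAAH7u7ud3cAAAAAIiIiIiIiJEREREREREREREREQAAAAAEe7u53dwAAAAAiIiIiIiREREREREREREREREQAAAAAAR7u7udwAAAAACIiIiIiRERERERERERERERERAAAAAARHu7u7uAAAAAAIiIiIiRERERERERERERERERAAAAAABHu7u7u7gAAAAAiIiIiJEREREREREREREREREAAAAAAEe7u7u7uAAAAACIiIiJERERERERERERERERCAAAAAAEe7u7u7u7gAAAA"/>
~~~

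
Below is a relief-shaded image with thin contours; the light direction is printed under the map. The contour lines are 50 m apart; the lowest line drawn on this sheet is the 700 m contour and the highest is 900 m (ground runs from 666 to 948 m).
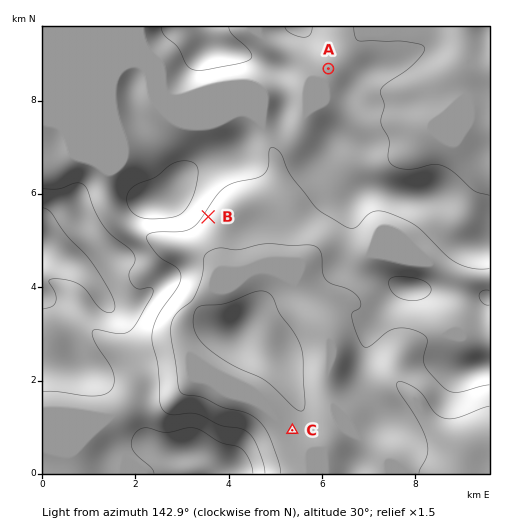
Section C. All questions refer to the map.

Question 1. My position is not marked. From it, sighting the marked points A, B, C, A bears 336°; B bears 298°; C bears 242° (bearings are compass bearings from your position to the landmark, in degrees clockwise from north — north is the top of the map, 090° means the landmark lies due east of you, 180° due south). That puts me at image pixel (452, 346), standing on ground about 760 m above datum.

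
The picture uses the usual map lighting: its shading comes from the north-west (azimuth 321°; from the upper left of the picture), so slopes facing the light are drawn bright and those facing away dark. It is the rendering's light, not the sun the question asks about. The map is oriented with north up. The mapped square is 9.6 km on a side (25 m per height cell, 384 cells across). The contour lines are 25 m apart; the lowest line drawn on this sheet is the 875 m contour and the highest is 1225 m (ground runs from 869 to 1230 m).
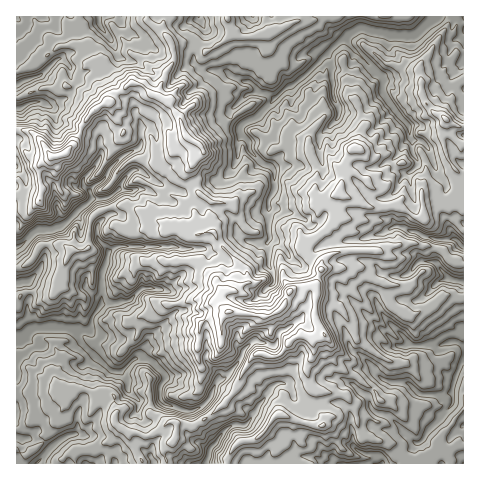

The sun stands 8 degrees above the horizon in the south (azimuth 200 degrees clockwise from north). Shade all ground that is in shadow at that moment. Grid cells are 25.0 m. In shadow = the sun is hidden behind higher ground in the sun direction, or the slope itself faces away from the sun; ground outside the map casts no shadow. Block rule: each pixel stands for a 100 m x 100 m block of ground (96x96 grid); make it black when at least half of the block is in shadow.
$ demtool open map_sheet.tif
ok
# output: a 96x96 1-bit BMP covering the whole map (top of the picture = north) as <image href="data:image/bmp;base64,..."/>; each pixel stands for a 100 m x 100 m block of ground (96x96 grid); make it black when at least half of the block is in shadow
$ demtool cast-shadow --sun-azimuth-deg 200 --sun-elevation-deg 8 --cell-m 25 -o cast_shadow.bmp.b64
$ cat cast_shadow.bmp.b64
<image width="96" height="96" href="data:image/bmp;base64,Qk2+BAAAAAAAAD4AAAAoAAAAYAAAAGAAAAABAAEAAAAAAIAEAAATCwAAEwsAAAIAAAAAAAAA////AAAAAAAAAAAIQAAAA4AAAAAAAAAYAAAAB4A4AAAAgAA4ABgAAAHgAADAwAAAA7gAAAOABgD4fwAABxIAAAOADwDAP4AADA/gAAAD+AAAHgAAAAPwAAAPsAAAAAD4AAf4AAAcAGAAAAP4BAP4AIAAwDAAAAPw/gD4D4AHgBAAAAHh/4BwPjAPAAAAAABn/8Dx/DocAAQAAAfn/+AA8BgQAAAAAAPn8PAA8AAwB/AAAAPHAHAAcADjH+AAAA/HeGAAIAfj/4AAAb/n8AAA4A/P/AAAH//DwAwAQP+f+AAAP//HwAQAABw/AAAAH/+PAAAAAAD+AAAYH/++AEEAAAH4AAAwD//+AMAAAAYwAAAkA+A+AYAAAADg8HAOH4AYAAAHAAHD/ngOfgAAAAM/gAOH/84EfgAAAAI/gA8f/8YAnAAAAAQfAB8f+AAH+AAAAAAAYB4f8AAH8AAAAAQAdj4G4AAAQAAAAAQAPn4FgAAAAAAAAAAADHwbAAAAACAABwAAAHw2AAAAACeAHwD+APxmAAAAAB/gAAf/AHwMDAAAAA/gQA//AHwcPwAAAAPH8Af/gD44AYAAA4B/4EH/gBAgAMPwDwAf6M//8GAAAH/wBgAPgB8P+GAAAX9wAEAAAB///+AB+D8AAEAAAD+/f8AH/DwAAAAAAD8/fwAADnAAAAAAAH9/f3gYB+DAAAAAAN7/fngAA+DgAAAb/5n/fGAAeAfgACf//4P/5HgA8A9gBOf//4f/wD/8AD8/PuD/wA//gB//z/8f9uAAAA//AAP///4P9sAAAA+GAwA//4wH/sAAAAM+B4AP/gAD/kIAAAB8DwAA8AEAfA4AAAg8PgAEAEAAHw4AAAAceAAAAMABj8AAAAAEAAAADIADh/ggAAAAAAAAAYADAf/mAD4AAAAPiIACAH/cAP4AAAAB2AAAPw/4Af+AAAAAWAADP2fDAf/gEAAAGABHPjIcAP/uMAAAGADGAxj4AP9+IEIBHgDAAJhwAB8/AkA83kCAAEwgAAceAAB/BsMAAAYAAAM+AMADjscAAAOAAAF4ANgA/IYBgAHgAEFwANAAPYAh4ABgAP9gANA8/4AD/gAgAPvgAdP+/wAH/gAAA/PAAPf7HwEP/gAAB/+AALf5vAMf/gAAD/8cAD/++gD//AAAD/t8AB3++gH//AAAD/g8AAx/8Af//ADAH/wdgAw/4A///gCAP/4PMBw/4D///cAAOf+HMBgfwH9//8AAH/3hsDgfgP8/+P4B//z88DgPAf/H8PwH//h8cDgvAf/wAXwP7/i4Njg/Ad//HDwf///gF/g/AE9+ED/+///AB3B+AcYOMB/+f/4AA7R+AcMDMB/+P/gAAdH8AYEA8A//n8AAAMH4IAAAYA//3gAADAHxzgAAAB//PgAABwfj3wAAAB5+PAAAAAeP/wEAAHz8MAAAAAcf/4MAAPi4YYAAAAM//8MAAPgAc+AAAAF//+EAAPIA/8BgAAA/D+AAAOYA/4H4AAAcAPAGAO4G/4H4AAAAAHgEAfwGJwPyAQAAADg="/>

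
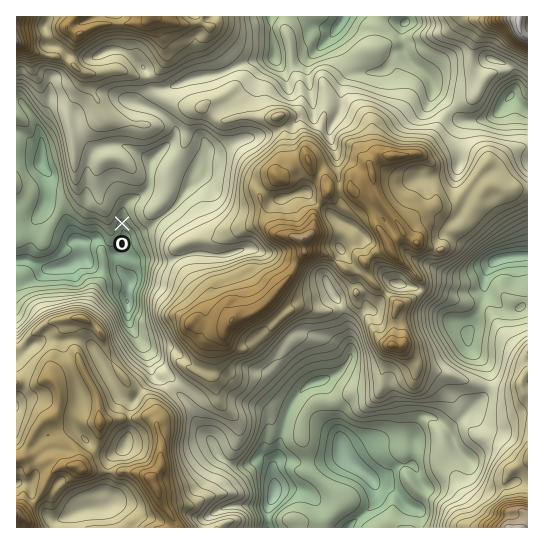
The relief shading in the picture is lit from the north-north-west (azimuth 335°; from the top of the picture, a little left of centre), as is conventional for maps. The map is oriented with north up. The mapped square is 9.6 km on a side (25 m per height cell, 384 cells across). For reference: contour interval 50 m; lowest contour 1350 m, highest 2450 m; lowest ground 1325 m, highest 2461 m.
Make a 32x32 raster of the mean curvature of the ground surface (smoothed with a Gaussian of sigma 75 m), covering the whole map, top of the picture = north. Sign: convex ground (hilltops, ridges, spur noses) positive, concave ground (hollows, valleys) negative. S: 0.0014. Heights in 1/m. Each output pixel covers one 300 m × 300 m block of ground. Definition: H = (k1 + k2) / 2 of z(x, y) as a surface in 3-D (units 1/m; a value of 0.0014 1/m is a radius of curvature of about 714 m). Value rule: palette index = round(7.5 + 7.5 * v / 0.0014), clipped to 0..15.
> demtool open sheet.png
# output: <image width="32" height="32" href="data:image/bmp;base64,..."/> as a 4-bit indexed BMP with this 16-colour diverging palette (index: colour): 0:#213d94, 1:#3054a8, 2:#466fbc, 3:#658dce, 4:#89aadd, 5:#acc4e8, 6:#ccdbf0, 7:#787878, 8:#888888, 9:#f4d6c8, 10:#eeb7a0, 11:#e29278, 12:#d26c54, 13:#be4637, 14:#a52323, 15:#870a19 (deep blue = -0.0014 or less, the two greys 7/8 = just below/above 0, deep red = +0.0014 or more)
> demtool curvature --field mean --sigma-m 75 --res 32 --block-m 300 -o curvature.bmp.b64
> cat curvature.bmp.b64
<image width="32" height="32" href="data:image/bmp;base64,Qk12AgAAAAAAAHYAAAAoAAAAIAAAACAAAAABAAQAAAAAAAACAAATCwAAEwsAABAAAAAAAAAAlD0hAKhUMAC8b0YAzo1lAN2qiQDoxKwA8NvMAHh4eACIiIgAyNb0AKC37gB4kuIAVGzSADdGvgAjI6UAGQqHAOMkZXc7cE/i65p0moGdh6iUg1Qznn1CcEpYujkjmFXcS5VCNPpnvdMGero2tVdXUoae+f77VodlXKdSVpWoKOfHiaMSjjYpVCiVN6mHtiWKp3gqEo4zO8R7tid3ZMS4RIyVj5jOY1vVWYZYRWZnh2ZYpmtU/TfLVHapi7ZEeUZ4drWYV5Q1t4djd5b423aGfYu109s1iploljJVxLuOxmxZqoe0CIeGVYdoM4WrhRRrtGcucBaMu3o5mULv+HMoh4/Jz0JY+a1VokZFqKUzSLdov+khrruM7Wy8aS2zFnhTeXanA8aIenzUckqLy4h1mINTikCYmbho+yCXwC91drhENBtTZ3ZHxm5FzFrQViAljJZJVX6mYgAr5id/XuyVM4iiV0V4q5uN/fdxx8o5uXeGlqw6pHd5anPgR4tohqqHhmmbVJlINokEO1umh7eIu5c+aGlbRlXJ5k6JpUWUuaxyL2mbO4VWvcbXaZY2wJulgV9YdSWlRmfK9FvP/3R+p3Ftd2rFgmYQZsColUh3iXqTmnu7pJnMrPY2SMdElEJGC3eKQlqtl3eYS2uXlGnYBktHdUd0RouKaF13VpYprCFWDP3pekI1mDl8VEZ0V6ukrNgBYm2Yd3MaJ5mnV0SgJeI+ozKIaKeVe3J5qXq4hV9QnK/uy9rqhqhmKqYEiYuv"/>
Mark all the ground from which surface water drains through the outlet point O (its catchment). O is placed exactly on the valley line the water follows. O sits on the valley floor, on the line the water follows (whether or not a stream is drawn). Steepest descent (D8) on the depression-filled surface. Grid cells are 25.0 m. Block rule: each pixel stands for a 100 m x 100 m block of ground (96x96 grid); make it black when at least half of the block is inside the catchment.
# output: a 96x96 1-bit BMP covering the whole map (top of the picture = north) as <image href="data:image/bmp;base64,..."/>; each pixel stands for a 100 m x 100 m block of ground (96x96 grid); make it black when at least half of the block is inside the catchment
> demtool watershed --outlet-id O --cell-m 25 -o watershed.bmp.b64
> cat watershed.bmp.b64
<image width="96" height="96" href="data:image/bmp;base64,Qk2+BAAAAAAAAD4AAAAoAAAAYAAAAGAAAAABAAEAAAAAAIAEAAATCwAAEwsAAAIAAAAAAAAA////AAAAAAAAAAAAAAAAAAAAAAAAAAAAAAAAAAAAAAAAAAAAAAAAAAAAAAAAAAAAAAAAAAAAAAAAAAAAAAAAAAAAAAAAAAAAAAAAAAAAAAAAAAAAAAAAAAAAAAAAAAAAAAAAAAAAAAAAAAAAAAAAAAAAAAAAAAAAAAAAAAAAAAAAAAAAAAAAAAAAAAAAAAAAAAAAAAAAAAAAAAAAAAAAAAAAAAAAAAAAAAAAAAAAAAAAAAAAAAAAAAAAAAAAAAAAAAAAAAAAAAAAAAAAAAAAAAAAAAAAAAAAAAAAAAAAAAAAAAAAAAAAAAAAAAAAAAAAAAAAAAAAAAAAAAAAAAAAAAAAAAAAAAAAAAAAAAAAAAAAAAAAAAAAAAAAAAAAAAAAAAAAAAAAAAAAAAAAAAAAAAAAAAAAAAAAAAAAAAAAAAAAAAAAAAAAAAAAAAAAAAAAAAAAAAAAAAAAAAAAAAAAAAAAAAAAAAAAAAAAAAAAAAAAAAAAAAAAAAAAAAAAAAAAAAAAAAAAAAAAAAAAAAAAAAAAAAAAAAAAAAAAAAAAAAAAAAAAAAAAAAAAAAAAAAAAAAAAAAAAAAAAAAAAAAAAAAAAAAAAAAAAAAAAAAAAAAAAAAAAAAAAAAAAAAAAAAAAAAAAAAAAAAAAAAAAAAAAAAAAAAAAAAAAAAAAAAAAAAAAAAAAAAAAAAAAAAAAAAAAAAAAAAAAAAAAAAAAAAAAAAAAAAAAAAAAAAAAAAAAAAAAAAAAAAAAAAAAAAAAAAAAAAAAAAAAAAAAAAAAAAAAAAAAAAAAAAAAAAAAAAAAAAAAAAAAAAAAAAAAAAAAAAAAAAAAAAAAAAAAAAAAAAAAAAAAAAAAAAAAAAAAAAAAAAAAAAAAAAAAAAAAAAAAAAAAAAAAAAAAAAAAAAAAAAAAAAAAAAAAAAAAAAAAAAAAAAAAAAgAAAAAAAAAAAAAAA/AAAAAAAAAAAAAAB/gAAAAAAAAAAAAAP/wAAAAAAAAAAAAAf/wAAAAAAAAAAAAAf/wAAAAAAAAAAAAAf/4AAAAAAAAAAAAAf/4AAAAAAAAAAAAAf/4AAAAAAAAAAAAAf/4AAAAAAAAAAAAAP/8AAAAAAAAAAAAAP/8AAAAAAAAAAAAAP/+AAAAAAAAAAAAAP/+AAAAAAAAAAAAAP//AAAAAAAAAAAAAP//AAAAAAAAAAAAAP//AAAAAAAAAAAAAP//AAAAAAAAAAAAAP//AAAAAAAAAAAAAP//gAAAAAAAAAAAAP//wAAAAAAAAAAAAP/+AAAAAAAAAAAAAf/wAAAAAAAAAAAAAf/AAAAAAAAAAAAAA/+AAAAAAAAAAAAAA/+AAAAAAAAAAAAAA/+AAAAAAAAAAAAAD//AAAAAAAAAAAAAH//gAAAAAAAAAAAAf//wAAAAAAAAAAAD///wAAAAAAAAAAAf///wAAAAAAAAAAB////wAAAAAAAAAAD////gAAAAAAAAAAAB///gAAAAAAAAAAAAx//AAAAAAAAAAAAAAP+AAAAAAAAAAAAAAAAAAAAAAAAAAAA="/>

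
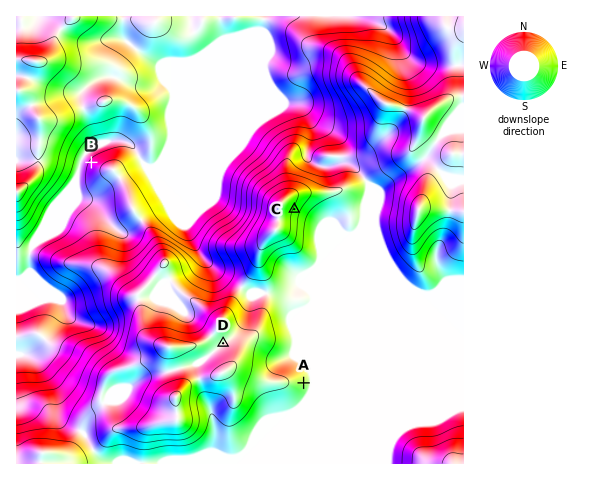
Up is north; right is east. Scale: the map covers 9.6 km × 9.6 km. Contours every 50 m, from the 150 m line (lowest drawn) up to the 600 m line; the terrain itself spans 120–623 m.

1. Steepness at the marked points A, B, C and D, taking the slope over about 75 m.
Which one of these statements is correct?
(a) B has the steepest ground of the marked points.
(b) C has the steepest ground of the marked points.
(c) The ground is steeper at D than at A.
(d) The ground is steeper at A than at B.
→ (b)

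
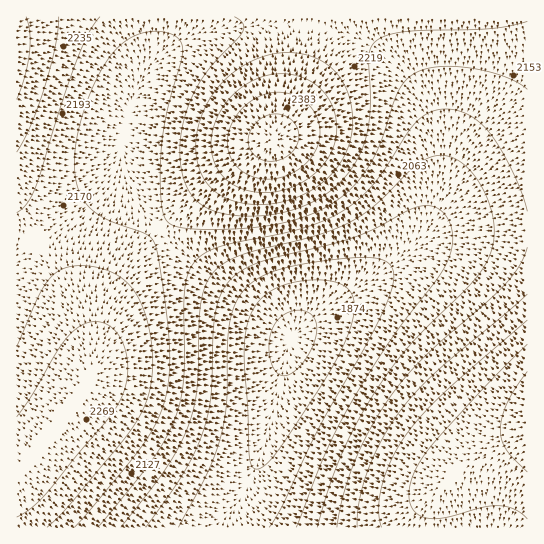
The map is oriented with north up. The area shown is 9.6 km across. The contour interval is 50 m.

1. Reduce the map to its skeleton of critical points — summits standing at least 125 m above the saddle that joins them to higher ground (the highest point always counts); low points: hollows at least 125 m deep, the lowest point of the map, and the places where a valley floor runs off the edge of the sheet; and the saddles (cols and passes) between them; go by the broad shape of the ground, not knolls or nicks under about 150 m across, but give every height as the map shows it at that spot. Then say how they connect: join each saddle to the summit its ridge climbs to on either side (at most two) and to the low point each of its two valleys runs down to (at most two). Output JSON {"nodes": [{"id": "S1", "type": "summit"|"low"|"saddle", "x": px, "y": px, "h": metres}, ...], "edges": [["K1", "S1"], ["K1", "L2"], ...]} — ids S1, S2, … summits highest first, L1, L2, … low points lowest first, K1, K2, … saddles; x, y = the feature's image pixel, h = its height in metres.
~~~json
{"nodes": [
{"id": "S1", "type": "summit", "x": 273, "y": 139, "h": 2425},
{"id": "S2", "type": "summit", "x": 527, "y": 417, "h": 2337},
{"id": "S3", "type": "summit", "x": 17, "y": 46, "h": 2326},
{"id": "L1", "type": "low", "x": 291, "y": 339, "h": 1836},
{"id": "K1", "type": "saddle", "x": 158, "y": 17, "h": 2171},
{"id": "K2", "type": "saddle", "x": 527, "y": 230, "h": 2097}],
"edges": [["K1", "S1"], ["K1", "S3"], ["K1", "L1"], ["K2", "S1"], ["K2", "S2"], ["K2", "L1"]]}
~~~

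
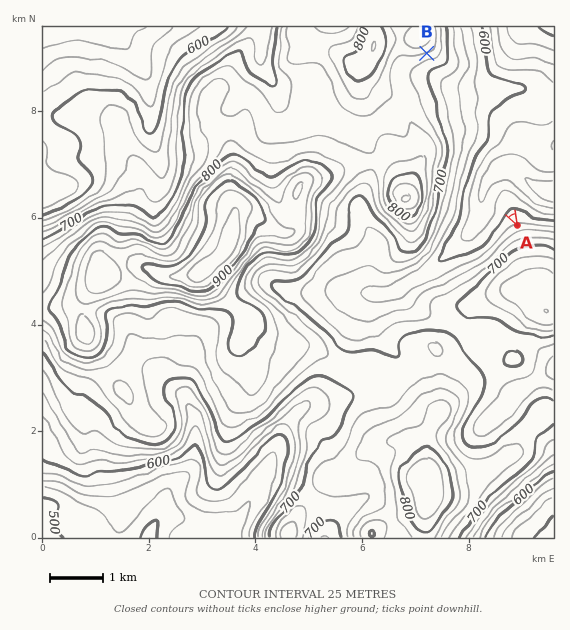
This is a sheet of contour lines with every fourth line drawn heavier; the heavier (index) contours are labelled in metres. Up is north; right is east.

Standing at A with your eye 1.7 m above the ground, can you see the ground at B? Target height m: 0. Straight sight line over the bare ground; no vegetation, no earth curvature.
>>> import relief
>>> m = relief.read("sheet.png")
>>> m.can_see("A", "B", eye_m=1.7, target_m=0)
True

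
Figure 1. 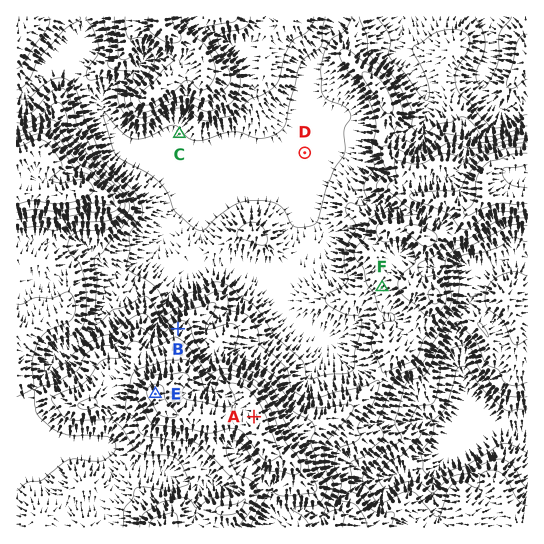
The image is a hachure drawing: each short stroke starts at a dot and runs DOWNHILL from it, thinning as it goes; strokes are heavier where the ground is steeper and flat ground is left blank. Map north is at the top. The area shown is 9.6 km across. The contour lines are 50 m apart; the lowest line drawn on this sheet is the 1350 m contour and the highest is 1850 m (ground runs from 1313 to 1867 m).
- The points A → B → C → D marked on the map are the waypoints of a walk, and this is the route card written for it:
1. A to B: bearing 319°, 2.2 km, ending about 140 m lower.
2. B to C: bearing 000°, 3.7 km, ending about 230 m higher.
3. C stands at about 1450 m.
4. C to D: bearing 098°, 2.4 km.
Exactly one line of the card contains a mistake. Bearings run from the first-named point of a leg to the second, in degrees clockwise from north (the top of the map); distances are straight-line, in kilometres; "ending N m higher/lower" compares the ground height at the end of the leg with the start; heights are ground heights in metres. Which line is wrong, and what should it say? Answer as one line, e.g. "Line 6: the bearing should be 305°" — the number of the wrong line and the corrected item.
Line 2: it should read "ending about 230 m lower".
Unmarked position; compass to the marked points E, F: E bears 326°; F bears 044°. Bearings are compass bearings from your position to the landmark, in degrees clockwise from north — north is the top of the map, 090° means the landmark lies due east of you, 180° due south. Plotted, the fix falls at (206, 469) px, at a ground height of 1720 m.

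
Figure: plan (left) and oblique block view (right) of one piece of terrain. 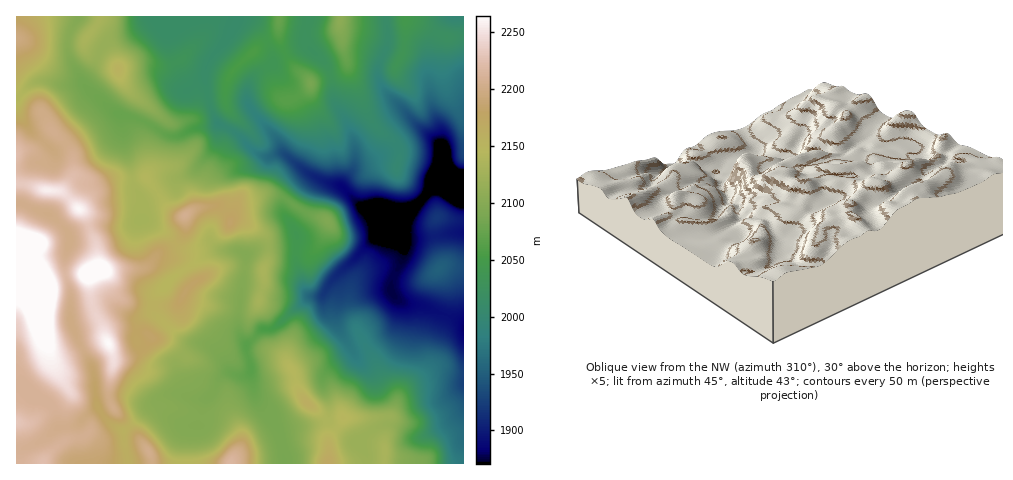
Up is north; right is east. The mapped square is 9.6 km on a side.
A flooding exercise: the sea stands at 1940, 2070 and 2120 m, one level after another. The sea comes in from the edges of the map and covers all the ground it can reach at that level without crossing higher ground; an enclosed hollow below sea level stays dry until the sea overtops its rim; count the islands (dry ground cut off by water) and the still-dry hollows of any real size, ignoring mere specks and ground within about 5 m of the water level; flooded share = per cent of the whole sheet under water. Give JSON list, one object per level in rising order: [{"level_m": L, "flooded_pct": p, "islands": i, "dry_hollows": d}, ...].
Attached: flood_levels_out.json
[{"level_m": 1940, "flooded_pct": 12, "islands": 1, "dry_hollows": 0}, {"level_m": 2070, "flooded_pct": 43, "islands": 1, "dry_hollows": 0}, {"level_m": 2120, "flooded_pct": 64, "islands": 2, "dry_hollows": 0}]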